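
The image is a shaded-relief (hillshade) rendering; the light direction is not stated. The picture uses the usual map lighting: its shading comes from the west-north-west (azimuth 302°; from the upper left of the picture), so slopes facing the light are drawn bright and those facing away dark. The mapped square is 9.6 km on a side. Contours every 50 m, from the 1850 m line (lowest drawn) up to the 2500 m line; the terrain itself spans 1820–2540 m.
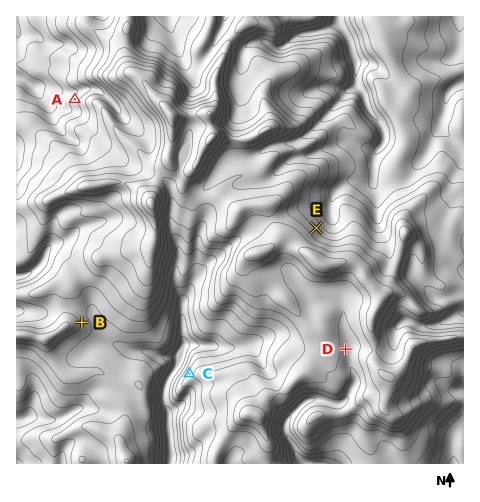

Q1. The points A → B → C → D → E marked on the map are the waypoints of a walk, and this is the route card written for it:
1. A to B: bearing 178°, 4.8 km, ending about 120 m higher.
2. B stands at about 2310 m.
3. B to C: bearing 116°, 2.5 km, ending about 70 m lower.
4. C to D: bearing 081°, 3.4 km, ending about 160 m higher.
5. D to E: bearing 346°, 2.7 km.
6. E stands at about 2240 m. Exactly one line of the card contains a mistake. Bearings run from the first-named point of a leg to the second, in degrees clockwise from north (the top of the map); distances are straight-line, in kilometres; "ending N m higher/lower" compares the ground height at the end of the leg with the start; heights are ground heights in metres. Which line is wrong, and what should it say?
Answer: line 2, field height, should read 2140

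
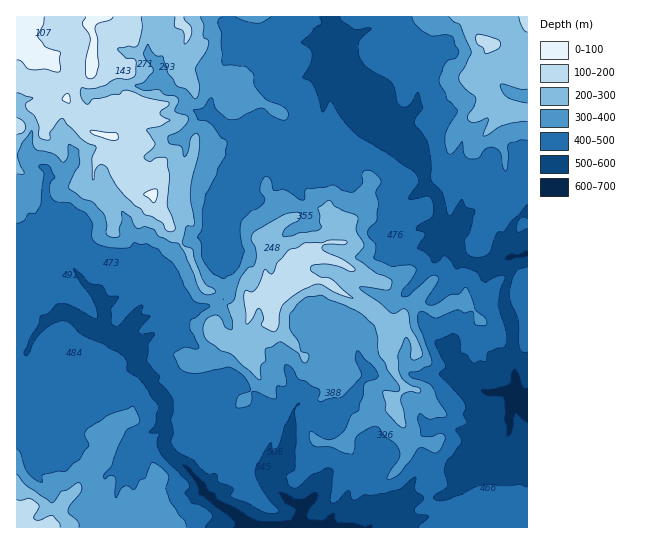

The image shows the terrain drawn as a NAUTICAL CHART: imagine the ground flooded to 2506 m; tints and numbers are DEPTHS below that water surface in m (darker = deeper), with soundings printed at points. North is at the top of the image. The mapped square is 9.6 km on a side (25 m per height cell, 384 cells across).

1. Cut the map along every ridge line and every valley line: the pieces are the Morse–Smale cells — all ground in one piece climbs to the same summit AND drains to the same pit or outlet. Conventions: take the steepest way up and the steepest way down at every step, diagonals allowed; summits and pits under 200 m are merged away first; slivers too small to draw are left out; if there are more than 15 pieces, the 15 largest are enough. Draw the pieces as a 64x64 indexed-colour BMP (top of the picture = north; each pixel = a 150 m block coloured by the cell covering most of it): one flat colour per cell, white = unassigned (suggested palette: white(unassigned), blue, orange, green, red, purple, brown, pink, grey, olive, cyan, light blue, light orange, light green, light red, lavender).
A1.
<image width="64" height="64" href="data:image/bmp;base64,Qk12CAAAAAAAAHYAAAAoAAAAQAAAAEAAAAABAAQAAAAAAAAIAAATCwAAEwsAABAAAAAAAAAA////ALR3HwAOf/8ALKAsACgn1gC9Z5QAS1aMAMJ34wB/f38AIr28AM++FwDox64AeLv/AIrfmACWmP8A1bDFADMzMzMzMzMzMzMzMzMzMRERERERERERERERERERERERMzMzMzMzMzMzMzMzMzMREREREREREREREREREREREREzMzMzMzMzMzMzMzMzERERERERERERERERERERERERETMzMzMzMzMzMzMzMzERERERERERERERERERERERERERMzMzMzMzMzMzMzMzEREREREREREREREREREREREREREzMzMzMzMzMzMzMzERERERERERERERERERERERERERETMzMzMzMzMzMzMzERERERERERERERERERERERERERERMzMzMzMzMzMzMzEREREREREREREREREREREREREREREzMzMzMzMzMzMzERERERERERERERERERERERERERERETMzMzMzMzMzMzERERERERERERERERERERERERERERERMzMzMzMzMzMzMREREREREREREREREREREREREREREREzMzMzMzMzMzMxERERERERERERERERERERERERERERETMzMzMzMzMzMzERERERERERERERERERERERERERERERMzMzMzMzMzMzEREREREREREREREREREREREREREREREzMzMzMzMzMzMxERERERERERERERERERERERERERERETMzMzMzMzMzMzERERERERERERERERERERERERERERERMzMzMzMzMzMzEREREREREREREREREREREREREREREREzMzMzMzMzMzERERERERERERERERERERERERERERERETMzMzMzMzMzMRERERERERERERERERERERERERERERERMzMzMzMzMzMREREREREREREREREREREREREREREREREzMzMzMzMzMRERERERERERERERERERERERERERERERETMzMzMzMzMxERERERERERERERERERERERERERERERERETMzMzMzMzERERERERERERERERERERERERERERERERERMzMzMzMxERERERERERERERERERERERERERERERERERETMzMzMREREREREREREREREREREREREREREREREREREREzMzERERERERERERERERERERERERERERERERERERERERMxEREREREREREREREREREREREREREREREREREREREREREREREREREREREREREREREREREREREREREREREREREREREREREREREREREREREREREREREREREREREREREREREREREREREREREREREREREREREREREREREREREREREREREREREREREREREREREREREREREREREREREREREREREREREREREREREREREREREREREREREREREREREREREREREREREREREREREREREREREREREREREREREREREREREREREREREREREREREREREREREREREREREREREiIiEREREREREREREREREREREREREREREREREREREREiIiIiIREREREREREREREREREREREREREREREREREREiIiIiIhEREREREREREREREREREREREREREREREREREiIiIiIiEREREREREREREREREREREREREREREREREREiIiIiIiIRERERERERERERERERERERERERERERERERERIiIiIiIhEREREREREREREREREREREREREREREREREREiIiIiIiERERERERERERERERERERERERERERERERERESIiIiIiIRERERERERERERERERERERERERERERERERERIiIiIiIhERERERERERERERERERERERERERERERERESIiIiIiIiERERERERERERERERERERERERERERERERERIiIiIiIiIREREREREREREREREREREREREREREREREREiIiIiIiIhERERERERERERERERERERERERERERERERESIiIiIiIiERERERERERERERERERERERERERERERERESIiIiIiIiIRERERERERERERERERERERERERERERERERIiIiIiIiIhERERERERERERERERERERERERERERERERIiIiIiIiIiEREREREREREREREREREREREREREREREiIiIiIiIiIiIREREREREREREREREREREREREREREREiIiIiIiIiIiIhERERERERERERERERERERERERERERESIiIiIiIiIiIiERERERERERERERERERERERERERERERIiIiIiIiIiIiIRERERERERERERERERERERERERERERIiIiIiIiIiIiIhERERERERERERERERERERERERERERIiIiIiIiIiIiIiERERERERERERERERERERERERERERIiIiIiIiIiIiIiIRERERERERERERERERERERERERERIiIiIiIiIiIiIiIhEREREREREREREREREREREREREREiIiIiIiIiIiIiIiEREREREREREREREREREREREREREiIiIiIiIiIiIiIiIRERERERERERERERERERERERERESIiIiIiIiIiIiIiIhERERERERERERERERERERERERERIiIiIiIiIiIiIiIiEREREREREREREREREREREREREREiIiIiIiIiIiIiIiIRERERERERERERERERERERERERESIiIiIiIiIiIiIiIhERERERERERERERERERERERERERIiIiIiIiIiIiIiIi"/>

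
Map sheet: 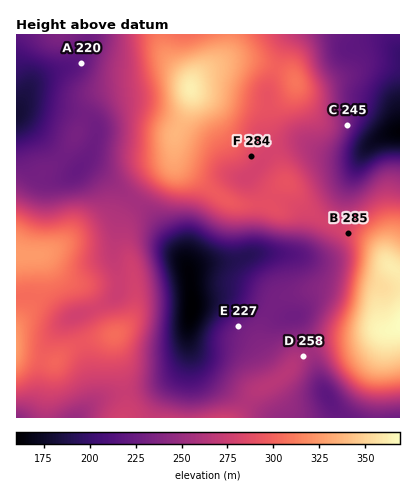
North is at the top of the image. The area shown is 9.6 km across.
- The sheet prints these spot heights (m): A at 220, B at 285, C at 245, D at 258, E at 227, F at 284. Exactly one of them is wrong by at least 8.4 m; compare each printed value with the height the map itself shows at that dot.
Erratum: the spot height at C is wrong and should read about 233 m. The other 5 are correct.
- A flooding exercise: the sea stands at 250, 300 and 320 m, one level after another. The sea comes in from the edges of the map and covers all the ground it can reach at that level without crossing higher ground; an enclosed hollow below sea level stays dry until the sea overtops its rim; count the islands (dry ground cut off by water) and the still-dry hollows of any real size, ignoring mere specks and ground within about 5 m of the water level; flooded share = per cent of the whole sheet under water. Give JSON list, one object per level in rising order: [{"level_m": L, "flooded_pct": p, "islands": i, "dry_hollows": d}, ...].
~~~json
[{"level_m": 250, "flooded_pct": 20, "islands": 0, "dry_hollows": 1}, {"level_m": 300, "flooded_pct": 79, "islands": 1, "dry_hollows": 0}, {"level_m": 320, "flooded_pct": 89, "islands": 1, "dry_hollows": 0}]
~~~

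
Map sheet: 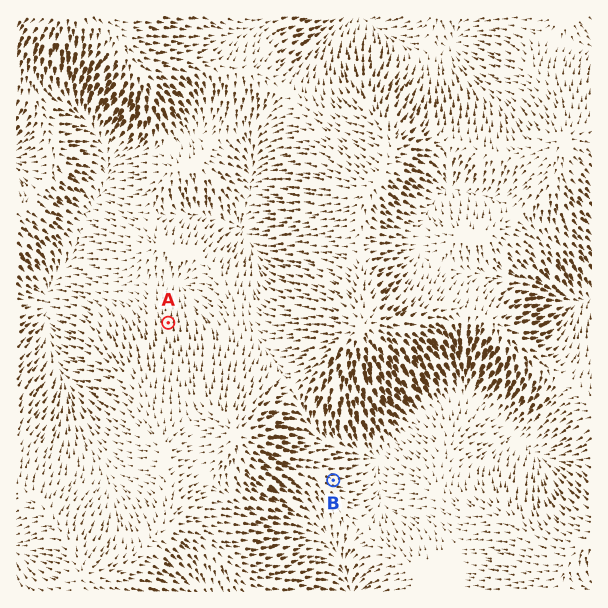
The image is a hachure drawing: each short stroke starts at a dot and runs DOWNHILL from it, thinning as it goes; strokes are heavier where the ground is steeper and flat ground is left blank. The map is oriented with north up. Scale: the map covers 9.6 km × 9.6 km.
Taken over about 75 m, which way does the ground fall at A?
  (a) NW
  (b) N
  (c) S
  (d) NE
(b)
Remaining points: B E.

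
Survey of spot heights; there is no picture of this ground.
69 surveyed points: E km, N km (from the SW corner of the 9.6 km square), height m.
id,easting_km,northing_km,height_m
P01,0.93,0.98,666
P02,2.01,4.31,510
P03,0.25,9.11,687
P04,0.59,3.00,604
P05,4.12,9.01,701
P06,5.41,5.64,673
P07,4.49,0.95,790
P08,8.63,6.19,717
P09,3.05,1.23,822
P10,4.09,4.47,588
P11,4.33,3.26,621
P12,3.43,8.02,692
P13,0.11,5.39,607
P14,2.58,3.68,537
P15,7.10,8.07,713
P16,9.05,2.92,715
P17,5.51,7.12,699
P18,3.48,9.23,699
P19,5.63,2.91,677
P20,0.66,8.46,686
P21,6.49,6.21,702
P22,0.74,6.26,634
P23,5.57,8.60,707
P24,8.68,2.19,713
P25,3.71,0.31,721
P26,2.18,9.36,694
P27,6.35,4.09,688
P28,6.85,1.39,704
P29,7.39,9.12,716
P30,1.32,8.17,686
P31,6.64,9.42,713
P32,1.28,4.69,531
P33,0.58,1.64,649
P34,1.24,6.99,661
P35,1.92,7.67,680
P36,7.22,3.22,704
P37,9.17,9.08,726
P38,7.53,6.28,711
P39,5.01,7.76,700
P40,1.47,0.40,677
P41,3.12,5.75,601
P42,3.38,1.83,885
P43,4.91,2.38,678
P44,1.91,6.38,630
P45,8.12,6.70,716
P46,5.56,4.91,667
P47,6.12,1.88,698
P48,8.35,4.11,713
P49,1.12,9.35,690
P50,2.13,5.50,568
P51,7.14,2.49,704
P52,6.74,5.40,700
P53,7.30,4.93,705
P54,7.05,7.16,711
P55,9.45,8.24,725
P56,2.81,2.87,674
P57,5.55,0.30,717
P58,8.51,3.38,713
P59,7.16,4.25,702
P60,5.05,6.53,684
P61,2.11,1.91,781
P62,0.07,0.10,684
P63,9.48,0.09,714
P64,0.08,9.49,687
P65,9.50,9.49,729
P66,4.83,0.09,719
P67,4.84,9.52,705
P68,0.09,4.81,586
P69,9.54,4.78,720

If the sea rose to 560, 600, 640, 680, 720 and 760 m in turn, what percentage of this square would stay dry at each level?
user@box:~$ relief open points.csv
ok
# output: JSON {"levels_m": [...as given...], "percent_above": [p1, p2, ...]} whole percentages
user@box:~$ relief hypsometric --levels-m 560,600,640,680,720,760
{"levels_m": [560, 600, 640, 680, 720, 760], "percent_above": [95, 89, 81, 66, 11, 4]}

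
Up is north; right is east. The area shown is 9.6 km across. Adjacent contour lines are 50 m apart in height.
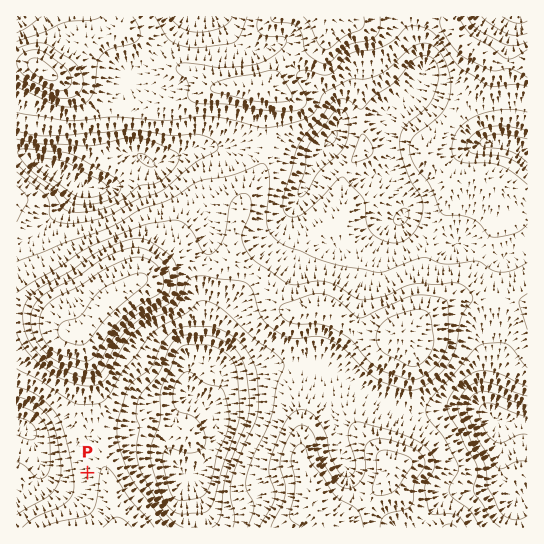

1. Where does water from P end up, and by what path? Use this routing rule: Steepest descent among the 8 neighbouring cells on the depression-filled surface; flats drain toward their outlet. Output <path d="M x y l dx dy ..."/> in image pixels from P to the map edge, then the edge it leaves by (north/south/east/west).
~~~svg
<path d="M87 473l-38 0-10-10-1-6-1-2-2-10-1-2-1-6-4-7-3 0-5-4-4-1"/>
exit: west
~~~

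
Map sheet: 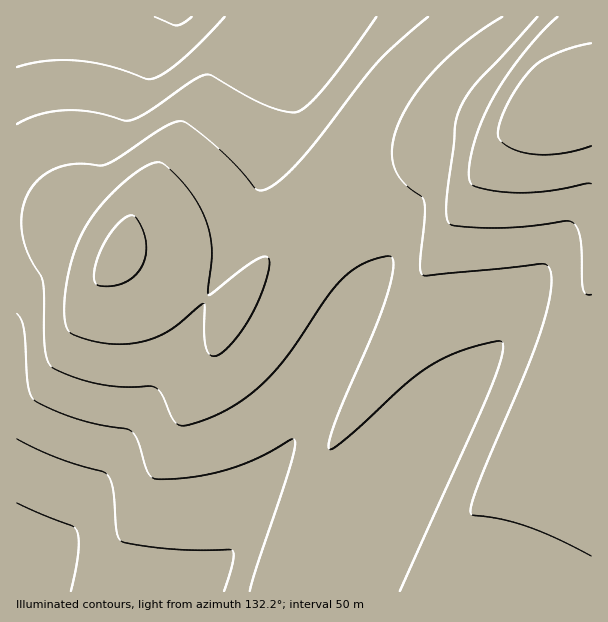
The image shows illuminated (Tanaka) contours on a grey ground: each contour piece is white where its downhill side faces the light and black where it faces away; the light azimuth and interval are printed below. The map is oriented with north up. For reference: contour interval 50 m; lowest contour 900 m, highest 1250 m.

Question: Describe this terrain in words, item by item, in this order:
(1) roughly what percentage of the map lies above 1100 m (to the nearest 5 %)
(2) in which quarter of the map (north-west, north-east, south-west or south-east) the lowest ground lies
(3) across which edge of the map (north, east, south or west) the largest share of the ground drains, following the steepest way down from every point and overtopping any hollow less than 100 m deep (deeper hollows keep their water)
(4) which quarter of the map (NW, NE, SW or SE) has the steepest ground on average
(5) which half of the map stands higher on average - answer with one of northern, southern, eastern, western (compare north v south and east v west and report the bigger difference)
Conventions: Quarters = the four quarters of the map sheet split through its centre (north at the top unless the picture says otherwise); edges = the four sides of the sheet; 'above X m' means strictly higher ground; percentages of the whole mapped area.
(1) About 45 % of the map lies above 1100 m.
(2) The lowest point lies in the north-east quarter of the map.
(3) Most of the ground drains across the eastern edge.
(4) Slopes are steepest in the north-east quarter.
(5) Taken as a whole, the western half is higher than the eastern.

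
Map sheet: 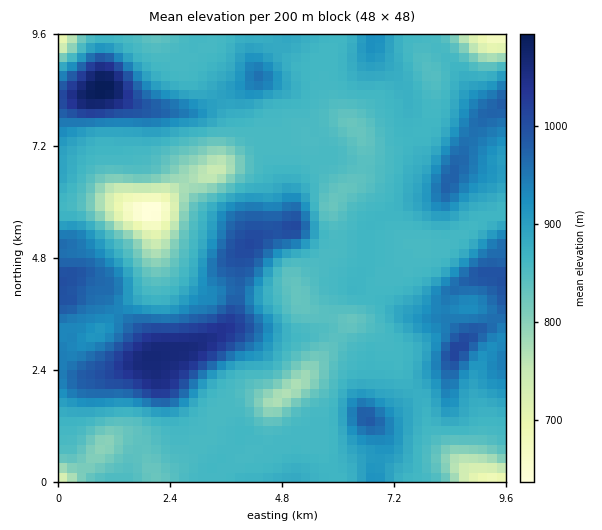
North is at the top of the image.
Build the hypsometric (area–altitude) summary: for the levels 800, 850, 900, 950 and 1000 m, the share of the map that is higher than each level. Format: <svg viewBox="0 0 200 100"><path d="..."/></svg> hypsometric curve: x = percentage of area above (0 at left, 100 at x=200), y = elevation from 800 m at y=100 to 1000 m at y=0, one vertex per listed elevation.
<svg viewBox="0 0 200 100"><path d="M188 100l-27-25-94-25-32-25-24-25"/></svg>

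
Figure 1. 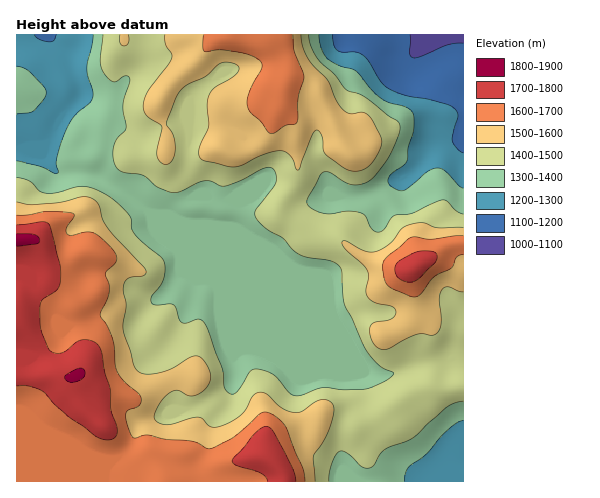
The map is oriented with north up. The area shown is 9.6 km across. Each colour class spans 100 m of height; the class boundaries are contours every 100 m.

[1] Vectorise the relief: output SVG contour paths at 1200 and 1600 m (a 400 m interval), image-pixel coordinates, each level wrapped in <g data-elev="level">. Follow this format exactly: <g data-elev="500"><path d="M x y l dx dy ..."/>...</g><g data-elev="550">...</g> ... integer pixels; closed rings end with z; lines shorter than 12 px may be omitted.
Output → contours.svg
<g data-elev="1200"><path d="M463 153l-6-4-5-8 6-25-1-4-3-4-6-3-17-5-26-5-17-7-7-7-12-19-6-7-7-3-14 0-5-2-3-5-2-10"/><path d="M56 35l-2 5-5 2-10-3-5-4"/></g><g data-elev="1600"><path d="M305 481l-2-12-17-41-8-10-11-6-4 0-4 2-27 24-22 11-3-1-9-5-8-2-24-2-19-4-11 3-3-1-6-13-1-10 3-4 10-4 2-4 0-5-3-4-14-12-7-9-2-7-2-26-5-13-8-11 9-24 0-7-4-10 11-12 1-3-1-5-11-12-11-9-9-1-14 3-4-1-1-3 1-4 7-10 0-3-2-1-24-2-20 4-11 0"/><path d="M463 235l-31 4-16-2-6 1-26 23-1 7 2 13 3 4 5 4 18 7 6 1 4-4 12-15 19-10 4-11 7-3"/><path d="M203 35l0 12 1 4 17-1 18 2 13 4 9 5 1 7-12 23-3 14 4 8 9 8 9 12 3 1 14-9 9-1 3-4 0-22 6-21-10-26-1-16"/></g>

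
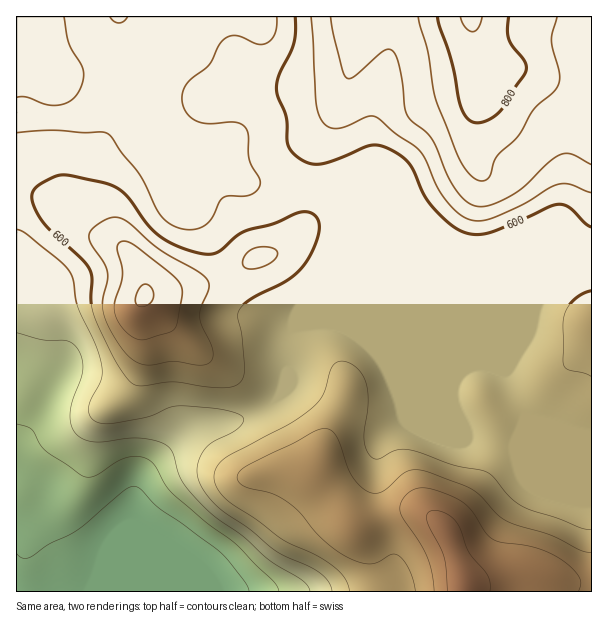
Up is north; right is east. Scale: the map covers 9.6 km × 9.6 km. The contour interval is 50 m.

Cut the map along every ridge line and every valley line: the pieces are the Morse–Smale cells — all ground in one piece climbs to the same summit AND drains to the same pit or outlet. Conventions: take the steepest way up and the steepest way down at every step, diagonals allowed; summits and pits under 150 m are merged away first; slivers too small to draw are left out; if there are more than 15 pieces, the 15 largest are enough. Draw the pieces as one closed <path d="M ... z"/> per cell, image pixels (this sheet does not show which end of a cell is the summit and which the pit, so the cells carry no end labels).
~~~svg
<path d="M585 262l-16 0-159 66-68 0-13-4-15 0-21 4-9 16-1 10 5 15-4 17-2 7-13 13-27 14-35 4-15 4-10 8-38 37-10 19-4 38-28 61 489 1 1-328z"/><path d="M54 58l-10 21-28-1 0 513 85 1 29-62 4-38 10-19 38-37 10-8 15-4 35-4 22-11 18-16 6-21-5-18 3-15 6-10 28-29 29-69 3-22-4-20-4-2-21 0-30-5-42 0-12-6-26-25-28 1-25-23-6-9-4-40-10-10-41-2-31 6z"/><path d="M591 16l-574 0-1 61 28 2 10-21 14 16 31-6 41 2 10 10 4 40 6 9 25 23 28-1 26 25 12 6 42 0 54 6 5 21-3 22-29 69-24 26 33-2 13 4 68 0 159-66 23 1z"/>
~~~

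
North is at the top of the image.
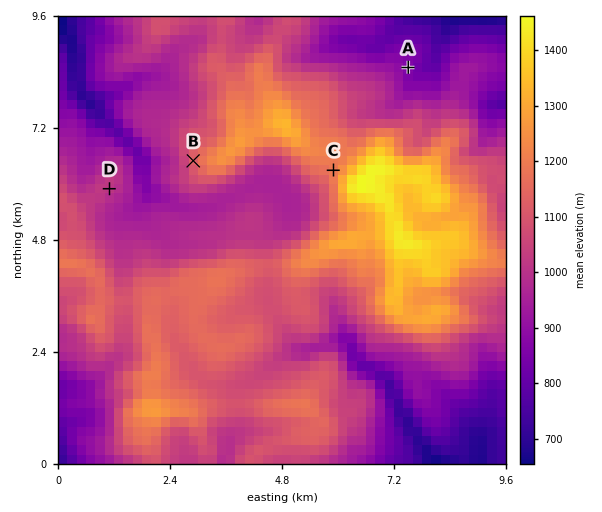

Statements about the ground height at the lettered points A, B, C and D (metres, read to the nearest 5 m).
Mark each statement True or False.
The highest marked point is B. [False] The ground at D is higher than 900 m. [True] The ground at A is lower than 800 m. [False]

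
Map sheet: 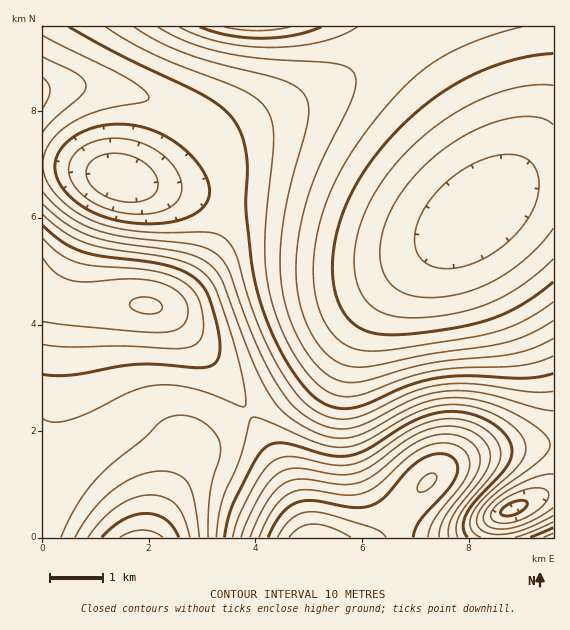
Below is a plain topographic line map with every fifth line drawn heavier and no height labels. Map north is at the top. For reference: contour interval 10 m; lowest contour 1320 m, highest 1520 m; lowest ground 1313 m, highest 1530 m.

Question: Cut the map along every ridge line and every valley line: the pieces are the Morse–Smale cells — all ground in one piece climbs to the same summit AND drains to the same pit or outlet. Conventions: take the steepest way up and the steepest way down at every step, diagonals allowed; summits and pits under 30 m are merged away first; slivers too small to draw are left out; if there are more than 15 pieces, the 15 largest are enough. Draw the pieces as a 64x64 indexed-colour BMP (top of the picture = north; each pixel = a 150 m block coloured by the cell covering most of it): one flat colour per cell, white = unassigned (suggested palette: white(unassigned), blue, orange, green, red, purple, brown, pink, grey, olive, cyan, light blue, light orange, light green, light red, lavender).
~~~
<image width="64" height="64" href="data:image/bmp;base64,Qk12CAAAAAAAAHYAAAAoAAAAQAAAAEAAAAABAAQAAAAAAAAIAAATCwAAEwsAABAAAAAAAAAA////ALR3HwAOf/8ALKAsACgn1gC9Z5QAS1aMAMJ34wB/f38AIr28AM++FwDox64AeLv/AIrfmACWmP8A1bDFAJmZmZmZIiJ3d3d3d3d3d3dxEREREYiIiIiIiIiKqqqqmZmZmZkiInd3d3d3d3d3d3ERERERGIiIiIiIiIqqqqqZmZmZkiIiJ3d3d3d3d3d3ERERERERiIiIiIiIiqqqqpmZmZmSIiInd3d3d3d3d3cREREREREYiIiIiIiIqqqqmZmZmSIiIiJ3d3d3d3d3dxERERERERGIiIiIiIiIiqqZmZmSIiIiInd3d3d3d3dxERERERERERiIiIiIiIiIipmZkiIiIiIiJ3d3d3d3d3EREREREREREYiIiIiIiIiImZkiIiIiIiInd3d3d3d3ERERERERERERGIiIiIiIiIgiIiIiIiIiIiJ3d3d3d3cRERERERERERERiIiIiIiIiCIiIiIiIiIiInd3d3d3cRERERERERERERERiIiIiIiIIiIiIiIiIiIiJ3d3d3dxERERERERERERERERGIiIiIgiIiIiIiIiIiIid3d3dxEREREREREREREREREREREYiCIiIiIiIiIiIiInd3d3ERERERERERERERERERERERERIiIiIiIiIiIiIiInd3EREREREREREREREREREREREREiIiIiIiIiIiIiIiJ3cRERERERERERERERERERERERESIiIiIiIiIiIiIiIiIRERERERERERERERERERERERERIiIiIiIiIiIiIiIiIzEREREREREREREREREREREREREiIiIiIiIiIiIiIiIjMzERERERERERERERERERERERESIiIiIiIiIiIiIiIjMzMxERERERERERERERERERERERIiIiIiIiIiIiIiIjMzMzMxEREREREREREREREREREREiIiIiIiIiIiIiIjMzMzMzMRERERERERERERERERERESIiIiIiIiIiIiIiMzMzMzMzERERERERERERERERERERIiIiIiIiIiIiIiMzMzMzMzMxEREREREREREREREREREiIiIiIiIiIiIiMzMzMzMzMzMRERERERERERERERERESIiIiIiIiIiIiMzMzMzMzMzMzERERERERERERERERERIiIiIiIiIiIiMzMzMzMzMzMzMxEREREREREREREREREiIiIiIiIiIiMzMzMzMzMzMzMzMRERERERERERERERESIiIiIiIiIiIzMzMzMzMzMzMzMxERERERERERERERERIiIiIiIiIiMzMzMzMzMzMzMzMzMREREREREREREREREiVVVVVVVVVTMzMzMzMzMzMzMzMzEREREREREREREREVVVVVVVVVVVUzMzMzMzMzMzMzMzMxERERERERERERERVVVVVVVVVVVVMzMzMzMzMzMzMzMzMRERERERERERERFVVVVVVVVVVVVTMzMzMzMzMzMzMzMzEREREREREREREVVVVVVVVVVVVVUzMzMzMzMzMzMzMzMzERERERERERERVVVVVVVVVVVVVTMzMzMzMzMzMzMzMzMxERERERERERFVVVVVVVVVVVVVUzMzMzMzMzMzMzMzMzMREREREREREVVVVVVVVVVVVVVTMzMzMzMzMzMzMzMzMzERERERERERVVVVVVVVVVVVVVUzMzMzMzMzMzMzMzMzMxERERERERFVVVVVVVVVVVVVVTMzMzMzMzMzMzMxEREREREREREREVVVVVVVVVVVVVVVUzMzMzMzMzMzERERERERERERERERVVVVVVVVVVVVVVVTMzMzMzMzMRERERERERERERERERFVVVVVVVVVVVVVVVMzMzMzMxEREREREREREREREREREVVVVVVVVVVVVVVVUzMzMRERERERERERERERERERERERVVVVVVVVVVVWZmZhERERERERERERERERERERERERERFVVVVVVVZmZmZmZmEREREREREREREREREREREREREREVVVVVVmZmZmZmZmYRERERERERERERERERERERERERERVVZmZmZmZmZmZmZhERERERERERERERERERERERERERFmZmZmZmZmZmZmZmEREREREREREREREREREREREREREWZmZmZmZmZmZmZmERERERERERERERERERERERERERERZmZmZmZmZmZmZmYRERERERERERERERERERERERERERFmZmZmZmZmZmZmZEEREREREREREREREREREREREREREWZmZmZmZmZmZmZEREERERERERERERERERERERERERERZmZmZmZmZmZmREREREERERERERERERERERERERERERFmZmZmZmZmZmREREREREQREREREREREREREREREREREWZmZmZmZmZEREREREREREQRERERERERERERERERERERZmZmZmZkREREREREREREREQRERERERERERERERERERFEREREREREREREREREREREREQREREREREREREREREREUREREREREREREREREREREREREQRERERERERERERERERREREREREREREREREREREREREREQRERERERERERERERFEREREREREREREREREREREREREREEREREREREREREREURERERERERERERERERERERERERERBERERERERERERERRERERERERERERERERERERERERERERBERERERERERERFEREREREREREREREREREREREREREREQREREREREREREUREREREREREREREREREREREREREREREERERERERERER"/>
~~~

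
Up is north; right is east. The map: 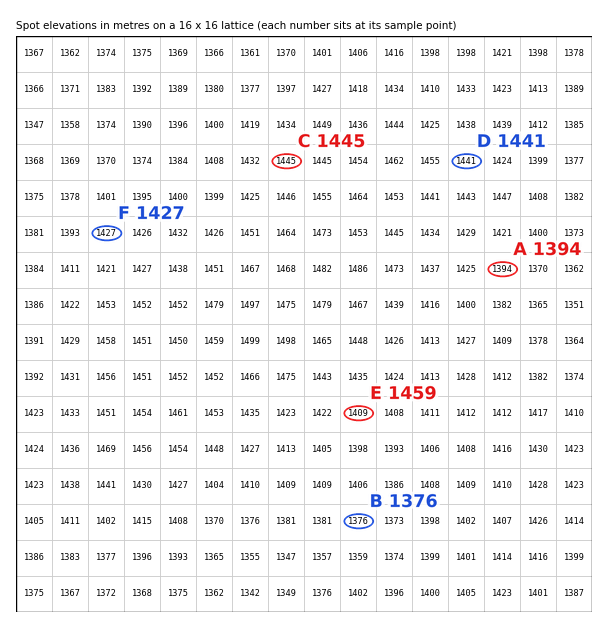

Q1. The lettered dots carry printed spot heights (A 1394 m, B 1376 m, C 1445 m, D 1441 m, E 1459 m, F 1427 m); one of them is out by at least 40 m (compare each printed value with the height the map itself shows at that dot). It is E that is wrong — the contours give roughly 1409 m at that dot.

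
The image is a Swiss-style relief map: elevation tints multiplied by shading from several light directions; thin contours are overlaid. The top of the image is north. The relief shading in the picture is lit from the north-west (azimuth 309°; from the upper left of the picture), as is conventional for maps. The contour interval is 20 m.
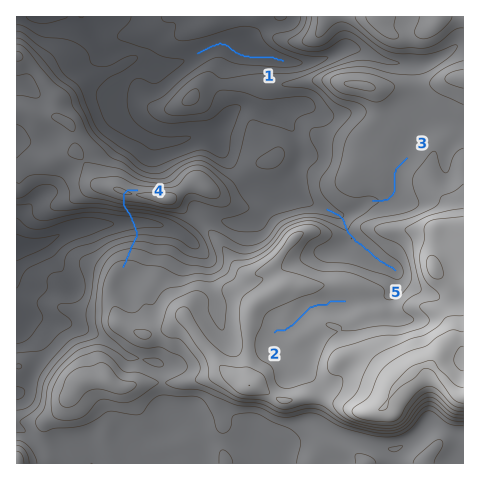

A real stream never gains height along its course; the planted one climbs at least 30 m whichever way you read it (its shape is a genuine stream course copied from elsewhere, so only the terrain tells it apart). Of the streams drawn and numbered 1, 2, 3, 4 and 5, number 4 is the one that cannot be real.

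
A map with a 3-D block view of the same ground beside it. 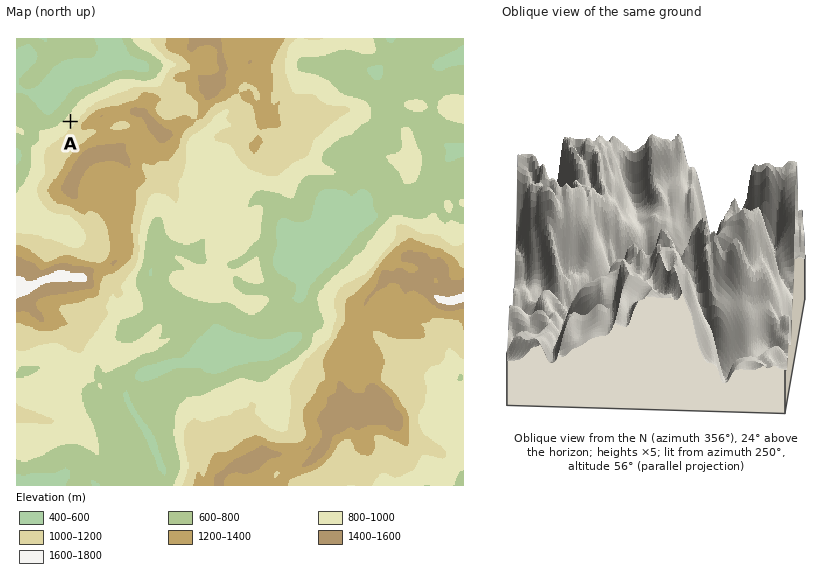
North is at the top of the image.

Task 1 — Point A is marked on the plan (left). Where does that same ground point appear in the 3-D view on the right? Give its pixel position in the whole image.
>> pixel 755 306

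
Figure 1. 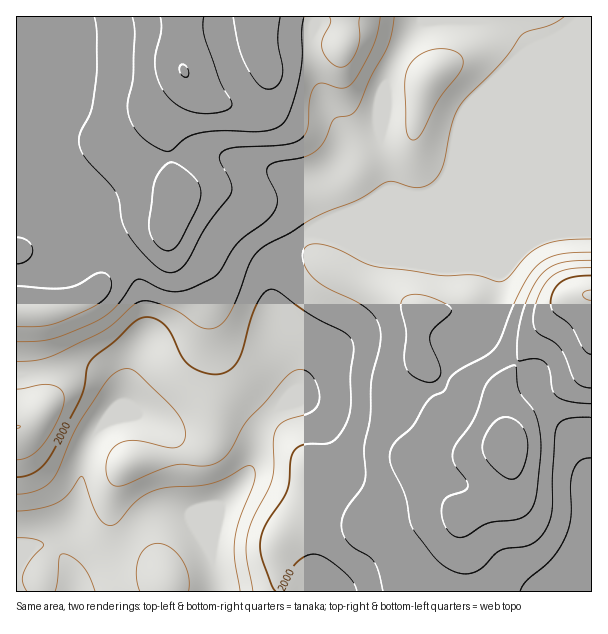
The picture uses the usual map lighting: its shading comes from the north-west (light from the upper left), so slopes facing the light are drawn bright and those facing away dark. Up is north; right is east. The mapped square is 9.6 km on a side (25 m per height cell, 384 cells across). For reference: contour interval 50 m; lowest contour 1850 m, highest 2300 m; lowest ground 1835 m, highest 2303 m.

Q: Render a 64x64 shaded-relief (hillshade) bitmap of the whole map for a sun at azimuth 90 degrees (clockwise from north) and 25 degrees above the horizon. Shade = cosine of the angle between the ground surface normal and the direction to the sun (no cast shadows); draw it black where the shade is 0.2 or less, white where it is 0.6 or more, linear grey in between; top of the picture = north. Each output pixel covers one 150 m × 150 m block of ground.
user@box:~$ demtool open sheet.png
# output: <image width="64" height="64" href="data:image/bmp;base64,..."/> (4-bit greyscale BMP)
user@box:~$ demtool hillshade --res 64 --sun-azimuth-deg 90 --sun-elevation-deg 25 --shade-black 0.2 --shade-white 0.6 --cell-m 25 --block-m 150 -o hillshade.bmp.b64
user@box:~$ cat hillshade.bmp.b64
<image width="64" height="64" href="data:image/bmp;base64,Qk12CAAAAAAAAHYAAAAoAAAAQAAAAEAAAAABAAQAAAAAAAAIAAATCwAAEwsAABAAAAAAAAAAAAAAABEREQAiIiIAMzMzAERERABVVVUAZmZmAHd3dwCIiIgAmZmZAKqqqgC7u7sAzMzMAN3d3QDu7u4A////AHeJqodmZmZnir3LdCAUeaqph2VUVomYdniJmru7qZmZd4mqh2ZmZmeKvcp0EBR5qqmGZVVWiYd2eJmaq7uqmZmIiamHZmd3d4q8ynMQJHmqmHZmZVaIh2Z4maqqqrqpmYiJmYdmd3d3iry5YwAkeaqYdmZmZ3h2Zniaqpmqu7qZiIiIdmd3d3iavKliACR5qZhmVnd3d3ZmeKqqmZq8u6mIiId2Z4iIiJq7qGIAFHiZl2VWd3d3ZlZ5qqmZmrzLqYiIh3ZniZiJmrqYYwATaJmXZVZ4h3dlVXiqqZmbzMyqiZiIdmeJmZmqqYh0EBNXmZdlVniHdmVWeJqZmavN3LqZmZh2Z4qqmaqpiIUhEkaJmGVVeIdmVVZ4mZiJrN3cupmaqYdmirqqqqmIhjISRXiYdVV4h2VVZ3iIiIm83uy6maq6l1Z6u6qZmZmHUyI0aJh2VWd2VFZ3iId3ib3u7Lqaq8unVWmrqpmJmZl1MiNXiYdlVmZUVoiId2Z5ve/sqpq83LdEWKuqmYiaqpdCI0eJmGVVVURXiIh2VnrO/+ypqs3tuENGmqqZiJm7uWMiRomYZURVVWeIh2VWet7/7Kmrzv7IUzaKqqmIiay6dCJGiZhlREVWd4h2VVaL3//bqave/9pjRYmqmYd4q8qFM0aJmGVEVWZ3d2VURovv/9uZq97/63VWeZmYd3iby4ZEV4iHZURWZ3d3ZURGi+//25mazv/9l2eIiHdmZ5u6l2ZniHZURFZ3d3dlQ0aL7/7bmZm9//65iIiHZmZnmrqYd3d3ZlREVnd3d3VDRove7cqYiKzv/9qYiHZlVniauqmIiIdlRDRWd3d4dkRGi83LqYiIm9//7KiHZVVmeJqqqZiIh2VDNFZ4d4h2RFeau6mIiHeJve/tuYZVVmd4maqqmYiHZUM0VniIiHZVZ5qqh3d3iIms3u25dlVmd4iZqqqpmIdlQzRWeIiIdlVomql2VWeIiavM3bmGZmd4iJmqqqqYh2VENFZ4iIh2VWeaqXVEVoiZqrvMuodmZ3iImaqqqpiHZVRERWeImYdlZ4mpdTNWiZmqu7u6l3Znd4iZqqqqmIdmVURFZ4mZmHZVaJh1M0aImqu7u7qYdmZniJqrqqmYh3ZlRERXiaqphlRWd3UzRoiZq7u7u7mGZWZ4mru6mYiHd2ZURFeJqqmHVDRWZURWiJmru7zMyoZVVniru7qYiHd3dlREVomqqYhkIjVmVWaImau7vN3LhlVWeKvMupiHd3d3ZURWiaqpmXUhE1ZmZ4iZqqu83tuGVVZ5rMy6mHd3d3dlVFaJqqqqhjABRmZniJmZqrze24ZmZ4ms3cqYd3d3d2ZVVomqmaqXQAAkZneImZmZq97bhmeIiazdyod2Z3d3dmZniamZmqhRAANWd4iYiIiKztp2aJmZrN3Kh2Znd3d3d3iZmZiaqGIAATV3mZmId3m9yXV5qqmr3cqHZmd4iIiIiJmZiJmYYwABNWeZmZiHeby4VWm7qqvdyodmZ4iJmYiZmZiIiIh1IAE1Z5mqmYiIqpZEesy6q83Kh2Z4iZmZmIiIiIiIiIdCI0Z3maqZiIiZdUR63cqrzMqXd3iJmZiIiIiIiIiIiHVFZ3eZqpmIiIdkNHvdy6q8y5iIiJmIiIiIiIiIiIiIiHd3iJmamYiIh1RFet7bqqu7qpiIiIiIiIiIiIiIiIiIiIiImZmZiIh2VEV6ztypqru7qZiIiIiIiIiIiIiIiIiIiIiZmZiIiHZURWm93KmZvMu6mZiIiIiIiIiIiIiIiIiIiJmZiIiIdlVFaL3cuZmszLqZmZiIiIiIiIiIiIiIiIiIiIiIiIh2ZVVnrN26mazMupmZmZiIiIiIiIiIiIiIiIiIiIiIh3ZlVWebzLqqvMu6mYiJqZiIiIiIiIiIiIiIiIiIiIiHd2ZmaJvMuqq8y6mZiImaqYiJmYiIiIiIiIiIiIiIiHd3dmZ4q7u6q7u6qZmIeJqYiJqpiIiIiIiIiIiIiIh3d3d3d4mru7qquqmZmZh4mph4mrqYiIiIiIiIiIiIh3d3d3d3iau7qqqZmZqqqYiZl3ebupiIiIiIiIiIiIiHd3d3d3iJqrqpmIiJmry6iJmHZ5vLmIiIiIiIiIiIiId3d3dneImaqZiIiJmrzcqZmYdnm8uoiIiIiIiIiIiIh3d3ZmZ4iJmZiIiJqrzdypmqhlabzKmIiIiIiIiIiIiId3ZmZniHd4iIiZqrzd26mrqHVovMuYiIiIiIiIiIiIh3ZlVmd3ZniZmZmqve7bmaupdVesy6iIiIiIiIiIiIiIdmVWZmZWeaqpmZq97sqJvLl1R6zMuYiIiIiIiIiIiIh2ZVZmVVaKu6mIic7uuInNyXRGm8zKmIiIiIiIiIiIiHZlVVVEV5vLqIeJzu2net7adEWKzMupiIiIiIiIiIiId2ZVRDNYrMuYd3nO7Jd63+uFRXm8zLqYiIiIiIiIiIh3ZlVDNFi8yphnis3bhnrf/ZZVaKvMu6mIiIiIiIiIiHdmVUM0aby6h2ebzcp2et/+uGZomru6qZiIiIiIiIiId2ZVRERpvLmHZ5vduXZ5zv/ah3eJqqqpmYiIiIiIiIh3ZlVURWmrqYZnrNy5dnm9/+yoeImZmZmZmIiIiIiIiHdmZVRFeauodmes3bmHeKzv/bmIiJmZmZiJmYiIiIiIdmZVVUV5q6h1Z6zduod4rN/+yoiIiIiIiIiZmI"/>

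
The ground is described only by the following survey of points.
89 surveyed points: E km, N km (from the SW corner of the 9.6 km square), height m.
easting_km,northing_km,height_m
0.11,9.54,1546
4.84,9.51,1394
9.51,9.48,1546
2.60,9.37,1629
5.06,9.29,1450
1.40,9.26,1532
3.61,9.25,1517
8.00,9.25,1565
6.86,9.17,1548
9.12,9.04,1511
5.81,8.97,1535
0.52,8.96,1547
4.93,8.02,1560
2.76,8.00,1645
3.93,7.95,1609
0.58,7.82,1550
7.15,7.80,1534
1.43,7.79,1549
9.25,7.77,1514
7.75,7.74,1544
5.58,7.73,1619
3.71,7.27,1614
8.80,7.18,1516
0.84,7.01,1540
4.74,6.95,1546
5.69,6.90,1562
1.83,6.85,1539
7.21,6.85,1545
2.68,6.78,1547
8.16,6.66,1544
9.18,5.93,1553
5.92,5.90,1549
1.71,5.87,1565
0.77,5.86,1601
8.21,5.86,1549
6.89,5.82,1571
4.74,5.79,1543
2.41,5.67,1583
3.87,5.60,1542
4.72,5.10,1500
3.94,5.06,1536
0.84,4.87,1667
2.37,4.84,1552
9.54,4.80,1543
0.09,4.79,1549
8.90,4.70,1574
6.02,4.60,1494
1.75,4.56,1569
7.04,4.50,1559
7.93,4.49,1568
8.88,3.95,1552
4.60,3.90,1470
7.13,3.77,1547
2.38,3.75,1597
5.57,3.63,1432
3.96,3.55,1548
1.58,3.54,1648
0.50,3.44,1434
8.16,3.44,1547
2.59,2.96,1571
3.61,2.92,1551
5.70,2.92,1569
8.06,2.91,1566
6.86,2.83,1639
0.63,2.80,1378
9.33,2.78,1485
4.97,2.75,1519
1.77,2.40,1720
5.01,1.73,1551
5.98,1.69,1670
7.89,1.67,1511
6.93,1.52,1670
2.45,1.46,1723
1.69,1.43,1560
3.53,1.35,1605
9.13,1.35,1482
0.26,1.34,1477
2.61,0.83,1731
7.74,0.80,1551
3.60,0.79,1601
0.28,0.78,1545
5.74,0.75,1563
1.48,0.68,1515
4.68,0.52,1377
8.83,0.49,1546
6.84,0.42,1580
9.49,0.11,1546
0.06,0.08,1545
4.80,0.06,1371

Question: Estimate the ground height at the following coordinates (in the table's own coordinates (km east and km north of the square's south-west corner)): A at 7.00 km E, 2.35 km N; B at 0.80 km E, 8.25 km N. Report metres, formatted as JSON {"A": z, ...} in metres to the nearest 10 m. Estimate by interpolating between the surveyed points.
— {"A": 1600, "B": 1570}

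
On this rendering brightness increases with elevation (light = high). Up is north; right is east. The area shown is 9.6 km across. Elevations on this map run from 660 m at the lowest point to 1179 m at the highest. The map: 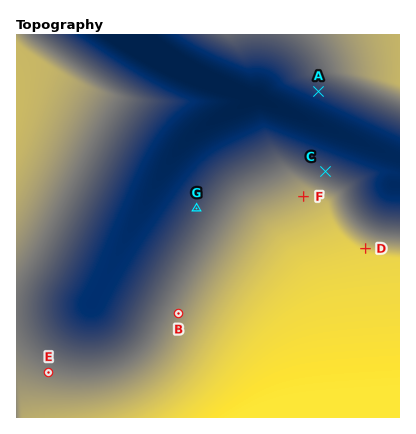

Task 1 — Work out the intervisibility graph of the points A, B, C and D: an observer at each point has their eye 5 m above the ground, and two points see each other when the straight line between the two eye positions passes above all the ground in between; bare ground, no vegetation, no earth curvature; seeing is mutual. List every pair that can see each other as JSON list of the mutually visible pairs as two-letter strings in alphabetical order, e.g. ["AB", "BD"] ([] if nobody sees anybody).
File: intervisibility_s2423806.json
["AC", "AD"]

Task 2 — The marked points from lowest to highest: G E F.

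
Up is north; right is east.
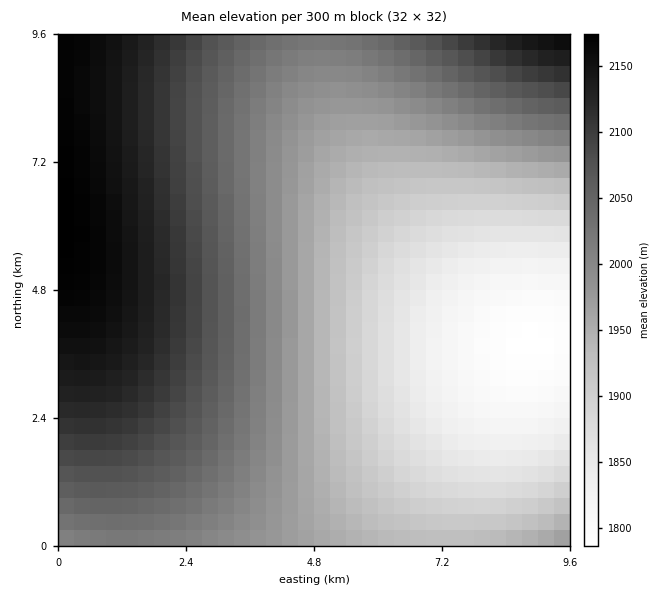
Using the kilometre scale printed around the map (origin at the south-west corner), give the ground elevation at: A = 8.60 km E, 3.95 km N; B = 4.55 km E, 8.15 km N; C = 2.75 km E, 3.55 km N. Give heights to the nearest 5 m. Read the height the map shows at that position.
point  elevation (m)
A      1785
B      1985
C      2075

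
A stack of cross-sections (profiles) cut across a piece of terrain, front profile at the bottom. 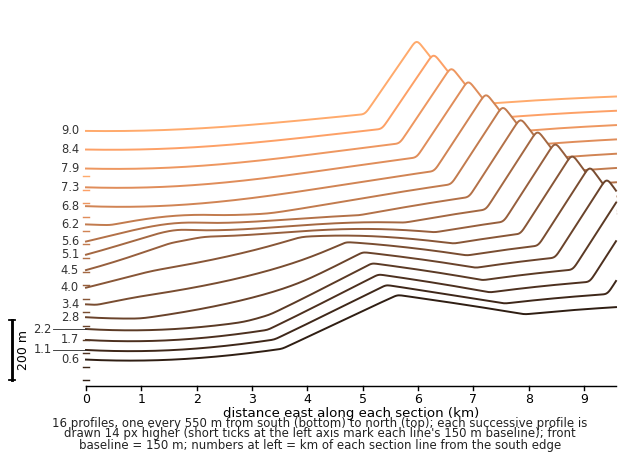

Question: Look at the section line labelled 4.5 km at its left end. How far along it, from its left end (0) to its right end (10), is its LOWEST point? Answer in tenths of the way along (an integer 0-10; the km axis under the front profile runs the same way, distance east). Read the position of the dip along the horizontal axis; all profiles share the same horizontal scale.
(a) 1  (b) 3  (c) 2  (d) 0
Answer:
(d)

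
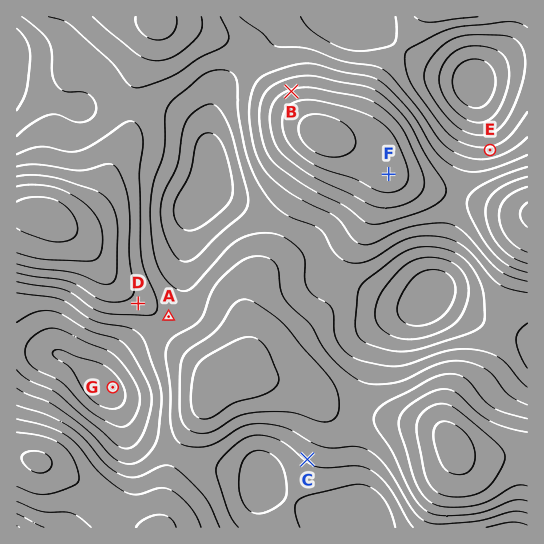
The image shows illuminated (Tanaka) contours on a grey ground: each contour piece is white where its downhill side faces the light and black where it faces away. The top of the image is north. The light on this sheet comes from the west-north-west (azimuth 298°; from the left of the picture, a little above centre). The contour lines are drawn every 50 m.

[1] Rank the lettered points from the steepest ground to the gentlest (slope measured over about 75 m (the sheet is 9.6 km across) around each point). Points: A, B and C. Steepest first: B C A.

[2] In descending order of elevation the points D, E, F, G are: F D E G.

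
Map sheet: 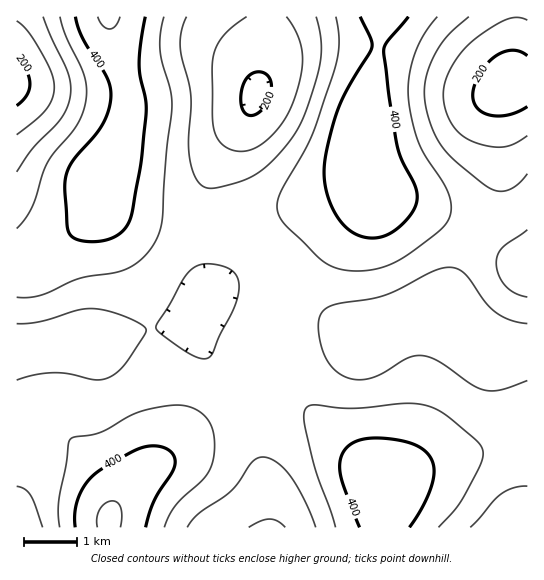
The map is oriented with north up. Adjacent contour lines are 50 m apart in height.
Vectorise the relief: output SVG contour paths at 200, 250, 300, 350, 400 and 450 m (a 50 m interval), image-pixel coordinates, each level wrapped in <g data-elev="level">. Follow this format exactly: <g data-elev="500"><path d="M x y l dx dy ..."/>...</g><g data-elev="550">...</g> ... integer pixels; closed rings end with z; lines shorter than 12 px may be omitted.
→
<g data-elev="200"><path d="M250 115l-5-2-3-6-1-9 1-11 4-8 4-4 5-3 7 0 5 3 4 6 0 6-1 8-3 8-5 7-7 5z"/><path d="M527 107l-18 8-18 0-8-2-5-4-4-6-1-8 1-9 5-11 7-10 9-8 8-5 10-2 8 2 6 4"/><path d="M17 57l9 13 4 13-3 12-10 11"/></g><g data-elev="250"><path d="M249 527l12-6 9-2 8 2 7 6"/><path d="M527 136l-13 8-12 3-16-1-16-6-11-7-8-10-5-13-3-15 2-13 6-13 9-15 11-12 18-13 17-9 11-3 10 3"/><path d="M17 21l12 11 13 22 9 19 3 14-2 12-6 11-10 9-19 16"/><path d="M286 17l11 17 5 19-1 20-6 25-10 21-15 18-16 12-15 2-8-1-8-5-5-6-4-8-2-14 0-52 3-14 6-12 10-11 16-11"/></g><g data-elev="300"><path d="M187 527l12-14 33-23 21-29 5-3 5-1 7 2 7 3 13 14 15 24 11 27"/><path d="M470 527l31-33 13-6 13-2"/><path d="M17 486l8 3 6 6 12 32"/><path d="M527 381l-26 9-16 0-14-6-34-24-10-3-8-2-13 4-22 14-11 5-12 2-11-1-13-7-10-11-6-16-3-19 3-12 4-5 5-3 53-10 15-6 35-19 16-4 8 2 8 5 20 28 12 11 14 7 16 4"/><path d="M199 358l-13-6-20-14-9-8-1-4 26-45 7-10 12-6 16 0 12 3 6 6 4 8-1 12-5 16-13 25-8 19-5 4z"/><path d="M17 324l22-2 39-12 16-1 15 2 16 6 17 8 4 5-2 5-19 30-8 8-10 5-13 2-25-6-15-1-19 2-18 5"/><path d="M527 174l-8 9-9 6-9 2-10-2-13-9-29-25-10-13-8-16-5-16-2-15 1-13 4-13 6-15 8-13 10-10 16-14"/><path d="M43 17l25 56 3 12-1 12-3 12-6 10-29 30-15 23"/><path d="M316 17l5 24-1 22-12 43-12 25-18 24-20 18-19 9-28 6-8-1-6-6-4-10-4-14 0-18 2-44-9-38-2-12 2-15 5-13"/></g><g data-elev="350"><path d="M164 527l5-12 7-10 30-30 5-8 3-10 0-20-5-15-10-11-14-5-16 0-26 5-13 5-29 16-26 5-5 2-11 62-1 13 2 13"/><path d="M438 527l22-24 20-37 3-8 0-7-2-5-4-5-34-28-9-5-11-3-20-2-52 5-40-3-4 2-3 4 1 16 10 43 21 57"/><path d="M17 297l10 1 12-2 40-18 34-5 12-3 17-11 14-18 4-11 2-11 4-65 6-47-2-17-8-27-2-13 0-16 4-17"/><path d="M527 230l-25 18-5 7-1 8 3 12 7 11 9 7 12 4"/><path d="M60 17l6 20 18 38 3 14-2 14-3 12-6 11-28 36-16 45-7 12-8 10"/><path d="M336 17l3 28-5 26-21 63-9 17-23 40-3 10-1 8 2 8 6 7 37 36 15 8 20 3 22-3 22-9 38-28 7-8 4-7 1-10-2-12-5-11-18-26-7-14-7-22-4-24 1-22 6-21 9-20 13-17"/></g><g data-elev="400"><path d="M146 527l8-26 17-27 4-9 0-7-3-5-6-5-8-2-11 0-12 4-32 18-12 9-8 10-6 14-2 13 0 13"/><path d="M409 527l13-18 8-19 4-16-1-12-7-10-11-7-17-5-21-2-15 1-11 5-7 7-4 10 0 9 2 11 18 46"/><path d="M75 17l7 20 23 37 6 17-1 15-6 16-8 12-24 28-5 9-2 10 2 42 2 10 3 4 5 2 16 3 14-2 12-6 8-9 5-12 9-50 5-49 0-13-6-24-1-12 1-20 5-28"/><path d="M360 17l11 21 1 9-25 42-9 20-11 41-3 27 5 24 12 21 7 7 7 5 8 3 10 1 13-3 13-8 12-13 6-13-2-15-13-25-5-15-13-93 0-6 3-5 21-25"/></g><g data-elev="450"><path d="M120 527l2-10-1-8-3-6-5-2-8 2-6 7-2 8 0 9"/><path d="M98 17l5 9 7 3 5-3 5-9"/></g>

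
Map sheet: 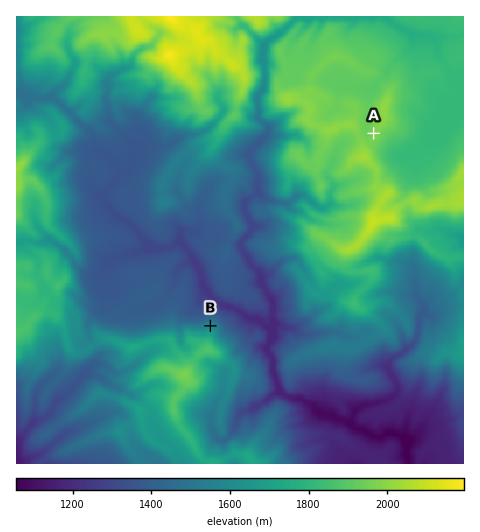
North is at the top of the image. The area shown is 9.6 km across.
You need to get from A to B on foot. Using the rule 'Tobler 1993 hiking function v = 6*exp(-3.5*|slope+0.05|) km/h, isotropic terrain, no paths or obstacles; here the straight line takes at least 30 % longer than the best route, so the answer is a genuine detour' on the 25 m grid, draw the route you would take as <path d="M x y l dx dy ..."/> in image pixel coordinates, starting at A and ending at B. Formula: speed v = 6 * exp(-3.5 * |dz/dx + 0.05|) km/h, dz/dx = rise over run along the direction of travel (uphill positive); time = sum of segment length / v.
<path d="M374 133l-4 4-2 1-7 0-3 1-2 5-14 13-2 2-3 5-3 3-4 2-1 3 0 4 3 5 0 9-2 3 0 4-2 5-2 2-3 2-3 0-2-2-2 3-11-6-3 0-2 1-2 4 3 5-1 2-5 2-7 0-1 2 5 10 0 2-1 2-3 3-4 3-1 2 0 7-3 5 1 4 5 2 1 1-1 2-3 4-4 7 0 13 4 6 0 4-5 10 0 4-1 3-3 2-2 1-2 5 0 6-4 1-1 2-1 0-5-2-2 0-2 1-3 2-1 3-2 1-15 0-3-1-6 0-2-2-2-2-7-3 1 2-2-1-3 0"/>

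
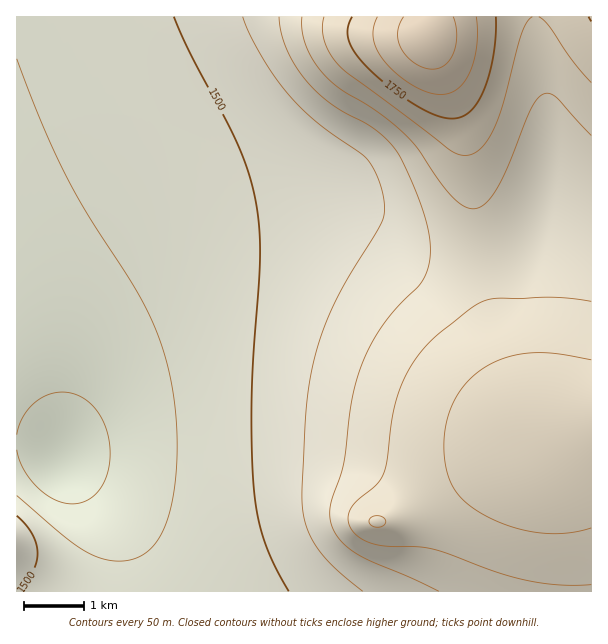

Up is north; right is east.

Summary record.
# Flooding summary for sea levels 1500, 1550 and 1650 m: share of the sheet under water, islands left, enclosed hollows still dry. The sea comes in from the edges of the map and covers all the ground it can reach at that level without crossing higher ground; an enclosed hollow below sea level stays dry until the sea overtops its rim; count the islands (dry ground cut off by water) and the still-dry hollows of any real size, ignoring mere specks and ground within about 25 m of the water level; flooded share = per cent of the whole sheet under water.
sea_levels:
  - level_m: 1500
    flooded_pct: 40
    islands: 0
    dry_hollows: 0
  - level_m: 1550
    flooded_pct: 53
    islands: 0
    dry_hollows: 0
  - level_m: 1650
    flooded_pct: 74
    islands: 0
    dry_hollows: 0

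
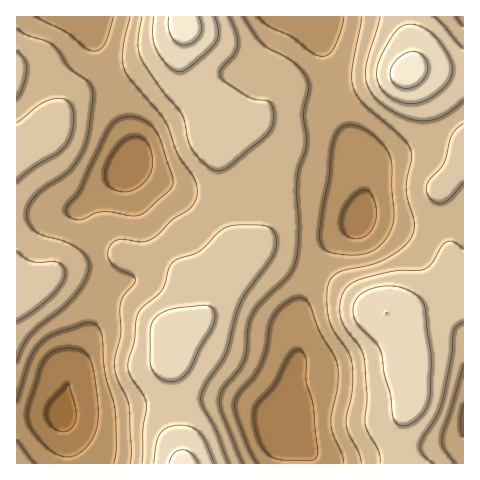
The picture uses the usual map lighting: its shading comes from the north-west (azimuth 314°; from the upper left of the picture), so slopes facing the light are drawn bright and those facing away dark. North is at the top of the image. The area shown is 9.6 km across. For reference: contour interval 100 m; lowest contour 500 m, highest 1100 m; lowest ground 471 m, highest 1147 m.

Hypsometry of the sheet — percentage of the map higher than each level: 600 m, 93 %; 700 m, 79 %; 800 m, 58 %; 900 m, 32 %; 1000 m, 10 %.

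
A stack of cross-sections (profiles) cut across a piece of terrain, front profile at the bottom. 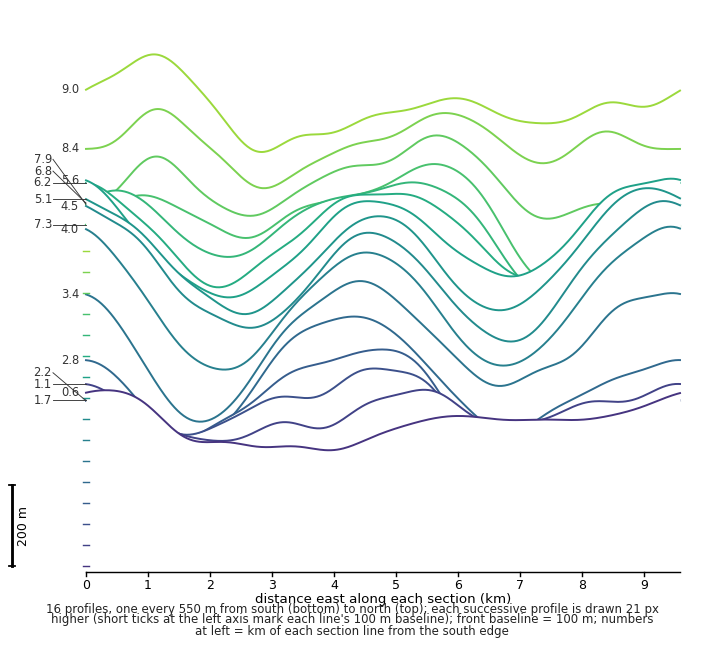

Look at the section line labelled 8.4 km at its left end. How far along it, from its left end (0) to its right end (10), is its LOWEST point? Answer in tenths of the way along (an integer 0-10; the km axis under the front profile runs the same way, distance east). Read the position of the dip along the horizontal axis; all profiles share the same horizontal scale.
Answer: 3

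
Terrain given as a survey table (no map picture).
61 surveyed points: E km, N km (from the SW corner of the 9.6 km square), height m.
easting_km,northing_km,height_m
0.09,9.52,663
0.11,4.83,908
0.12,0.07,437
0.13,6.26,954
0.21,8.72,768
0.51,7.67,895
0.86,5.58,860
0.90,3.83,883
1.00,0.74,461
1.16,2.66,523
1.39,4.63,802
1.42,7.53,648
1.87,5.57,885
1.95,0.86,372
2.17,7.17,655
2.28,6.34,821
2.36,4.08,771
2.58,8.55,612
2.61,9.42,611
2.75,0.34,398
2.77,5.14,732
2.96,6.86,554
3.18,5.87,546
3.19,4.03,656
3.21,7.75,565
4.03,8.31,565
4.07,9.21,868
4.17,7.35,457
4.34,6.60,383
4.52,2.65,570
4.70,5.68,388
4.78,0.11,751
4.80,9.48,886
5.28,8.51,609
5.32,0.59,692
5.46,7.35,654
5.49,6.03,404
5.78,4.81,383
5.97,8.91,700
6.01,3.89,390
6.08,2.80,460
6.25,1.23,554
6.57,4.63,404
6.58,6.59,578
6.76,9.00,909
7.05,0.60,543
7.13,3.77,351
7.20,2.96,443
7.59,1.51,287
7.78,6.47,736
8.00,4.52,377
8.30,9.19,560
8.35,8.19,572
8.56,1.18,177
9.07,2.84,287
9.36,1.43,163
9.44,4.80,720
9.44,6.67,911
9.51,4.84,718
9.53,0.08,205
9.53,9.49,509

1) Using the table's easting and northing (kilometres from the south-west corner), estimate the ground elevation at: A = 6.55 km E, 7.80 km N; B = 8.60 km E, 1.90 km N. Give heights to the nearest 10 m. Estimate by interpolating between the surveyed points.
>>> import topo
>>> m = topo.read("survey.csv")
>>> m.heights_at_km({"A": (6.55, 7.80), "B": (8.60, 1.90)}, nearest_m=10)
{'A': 710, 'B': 180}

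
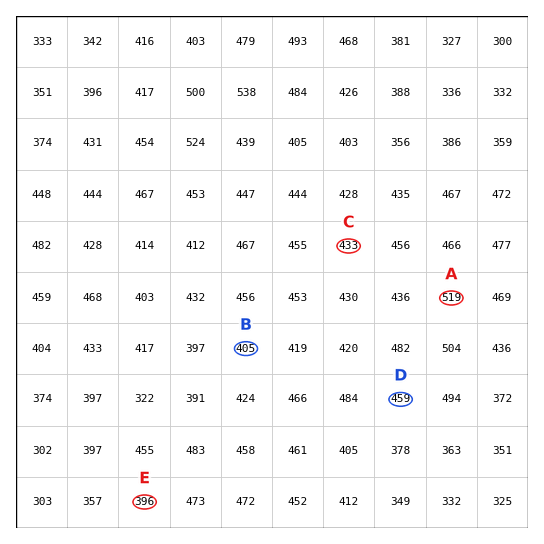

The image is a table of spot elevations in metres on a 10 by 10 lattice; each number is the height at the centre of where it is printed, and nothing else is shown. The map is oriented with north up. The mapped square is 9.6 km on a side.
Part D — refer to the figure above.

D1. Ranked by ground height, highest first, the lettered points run A D C B E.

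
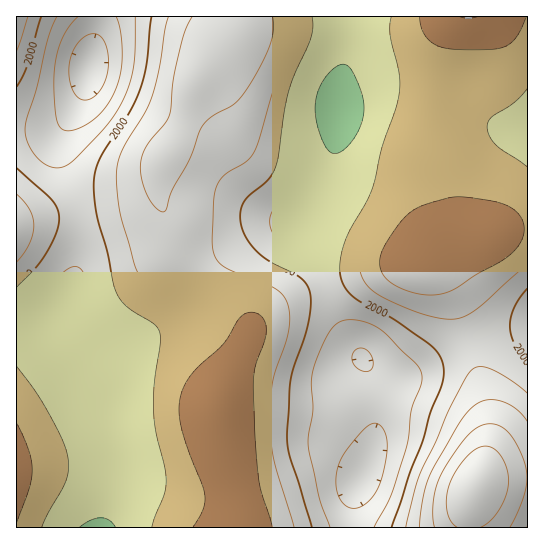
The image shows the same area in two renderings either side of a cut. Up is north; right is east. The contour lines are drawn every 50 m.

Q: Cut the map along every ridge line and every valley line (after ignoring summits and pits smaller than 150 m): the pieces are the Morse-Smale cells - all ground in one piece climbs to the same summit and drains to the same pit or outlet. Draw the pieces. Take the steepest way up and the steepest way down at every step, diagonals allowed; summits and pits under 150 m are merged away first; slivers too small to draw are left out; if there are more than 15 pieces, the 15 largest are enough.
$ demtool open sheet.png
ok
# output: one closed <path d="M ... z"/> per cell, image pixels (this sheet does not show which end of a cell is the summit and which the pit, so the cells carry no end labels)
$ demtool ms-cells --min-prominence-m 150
<path d="M238 16l-140 0-11 67-14 28-10 12-9 5-38 3 0 190 39 0 29 41 27 45 13 59-5 23-16 39 136-1-4-34-16-60-3-30 8-21 24-43 1-13-8-15-12-14-44-37-9-10-5-12-4-21-7-15-3-16 3-21 20-35 17-55 8-13 31-31 3-6z"/><path d="M351 16l-112 0-3 15-31 31-5 8-20 60-17 28-4 12 0 27 17 53 9 10 44 37 12 14 8 15-1 13-19 32-13 32 3 30 16 60 4 35 112 0 5-41 17-44 3-24-1-36-8-18-16-23-15-27-16-49-20-43 25-45 11-35 4-24-1-28 10-41z"/><path d="M527 16l-175 1-3 33-10 41 1 28-7 35-8 24-25 45 17 36 16 50 10 20 25 38 13 10 10 2 19-6 37-24 18-8 24-6 37-6 2-2z"/><path d="M527 328l-38 7-24 6-18 8-44 27-18 3-16-9 7 21-1 44-7 26-11 22-4 15 0 30 114 0 5-33 4-9 5-5 10-2 37-2z"/><path d="M55 321l-39 1 0 205 86 1 21-53 1-10-3-16-8-34-6-16-14-18-9-19z"/><path d="M97 16l-81 1 1 114 37-3 9-5 10-12 8-13 7-20 3-25 6-27z"/><path d="M527 477l-36 2-10 2-5 5-4 9-4 32 59 1z"/>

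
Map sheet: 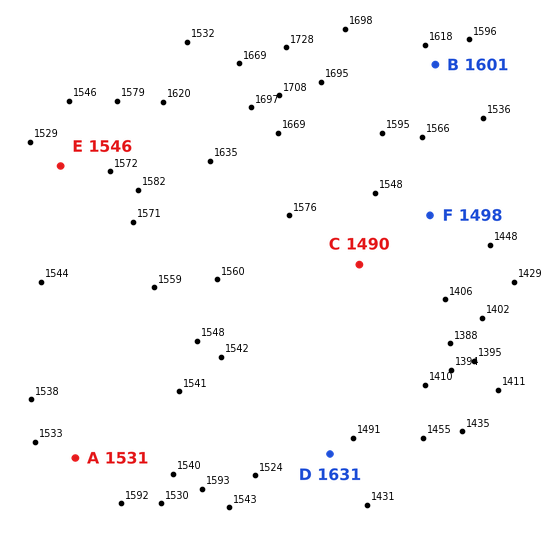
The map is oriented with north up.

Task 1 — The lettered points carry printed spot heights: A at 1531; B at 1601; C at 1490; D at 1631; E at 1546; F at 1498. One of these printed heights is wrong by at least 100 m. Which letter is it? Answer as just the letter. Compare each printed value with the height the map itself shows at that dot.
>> D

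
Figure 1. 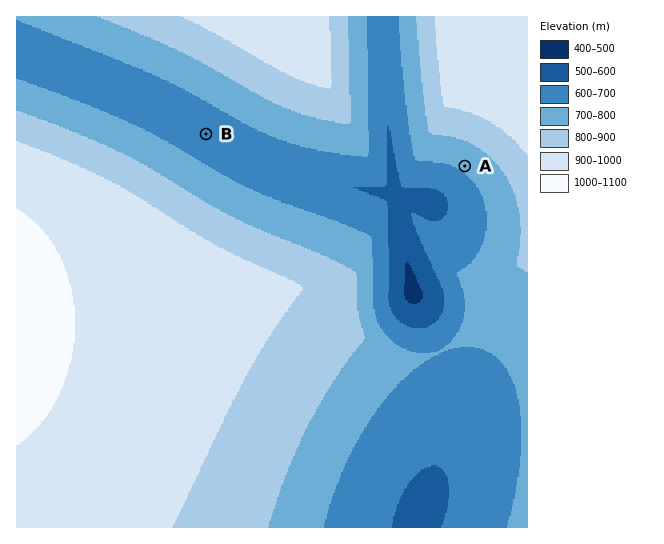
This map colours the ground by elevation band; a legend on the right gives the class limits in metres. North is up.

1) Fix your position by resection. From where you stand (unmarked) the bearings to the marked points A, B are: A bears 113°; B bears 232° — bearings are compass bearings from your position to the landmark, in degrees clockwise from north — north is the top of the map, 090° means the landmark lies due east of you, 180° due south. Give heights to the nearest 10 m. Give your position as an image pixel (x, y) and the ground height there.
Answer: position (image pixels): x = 271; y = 84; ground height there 850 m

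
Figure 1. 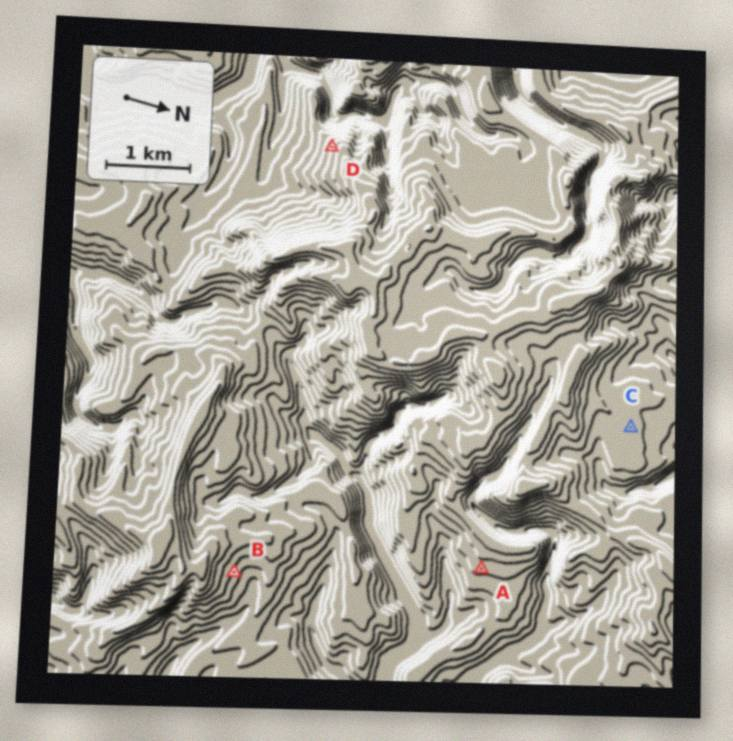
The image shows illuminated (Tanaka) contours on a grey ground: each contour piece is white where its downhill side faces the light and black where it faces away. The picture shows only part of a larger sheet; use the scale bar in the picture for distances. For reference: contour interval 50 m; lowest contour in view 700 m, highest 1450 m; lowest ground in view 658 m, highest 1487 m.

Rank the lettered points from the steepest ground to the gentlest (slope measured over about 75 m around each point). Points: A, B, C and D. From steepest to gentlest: D B A C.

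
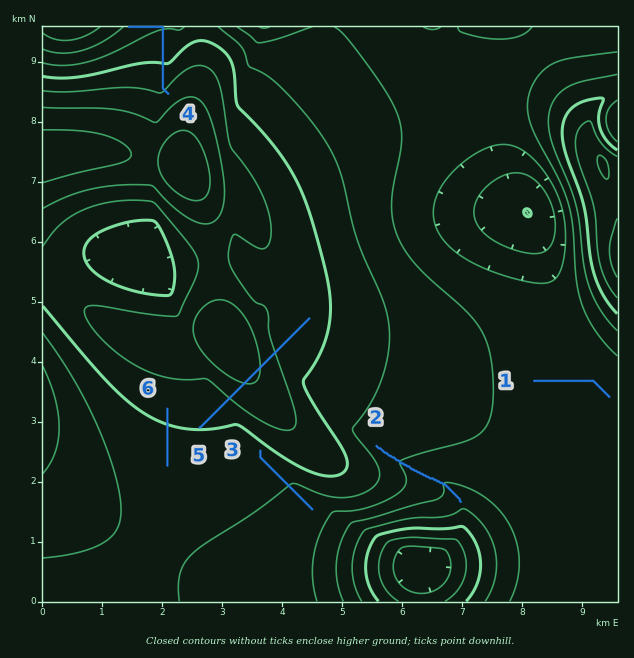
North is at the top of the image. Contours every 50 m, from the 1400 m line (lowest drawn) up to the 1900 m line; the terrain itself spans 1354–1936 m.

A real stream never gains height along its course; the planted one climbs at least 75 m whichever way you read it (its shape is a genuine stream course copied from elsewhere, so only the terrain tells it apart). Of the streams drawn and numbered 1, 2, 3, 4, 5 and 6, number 5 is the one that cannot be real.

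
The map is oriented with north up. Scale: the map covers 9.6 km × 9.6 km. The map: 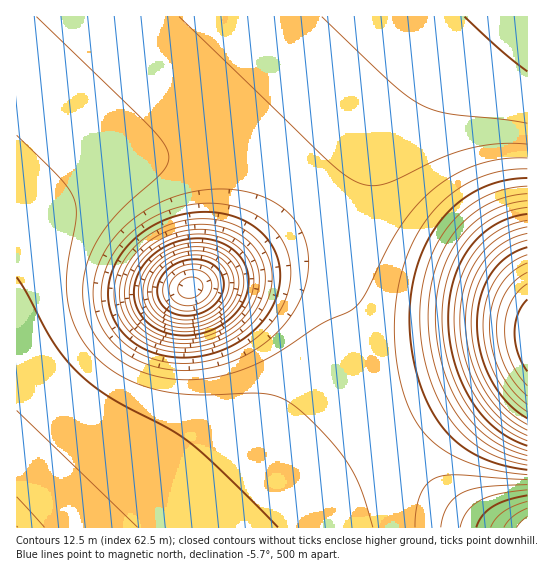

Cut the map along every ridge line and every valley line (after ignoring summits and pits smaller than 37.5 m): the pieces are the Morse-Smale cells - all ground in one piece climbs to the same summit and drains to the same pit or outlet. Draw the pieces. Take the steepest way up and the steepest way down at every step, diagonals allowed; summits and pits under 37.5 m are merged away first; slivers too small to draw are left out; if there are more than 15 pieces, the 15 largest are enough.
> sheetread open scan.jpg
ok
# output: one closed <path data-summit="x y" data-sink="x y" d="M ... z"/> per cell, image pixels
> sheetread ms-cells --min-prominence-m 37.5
<path data-summit="17 527" data-sink="190 287" d="M463 16l-447 1 1 511 245 0 69-61 57-37-23-48-18-64-8-16-14-14-12-5-22-4-49 0-47 7 19-10 39-28 64-62 87-105z"/><path data-summit="527 337" data-sink="190 287" d="M527 16l-62 0-61 65-87 105-64 62-39 28-17 9 45-6 49 0 22 4 17 9 9 10 8 16 18 64 22 47 141-71z"/><path data-summit="527 337" data-sink="527 527" d="M527 359l-92 45-47 26 23 35 28 30 27 20 28 13 34-1z"/><path data-summit="17 527" data-sink="527 527" d="M387 431l-56 36-68 60 230 0-27-12-27-20-28-30z"/>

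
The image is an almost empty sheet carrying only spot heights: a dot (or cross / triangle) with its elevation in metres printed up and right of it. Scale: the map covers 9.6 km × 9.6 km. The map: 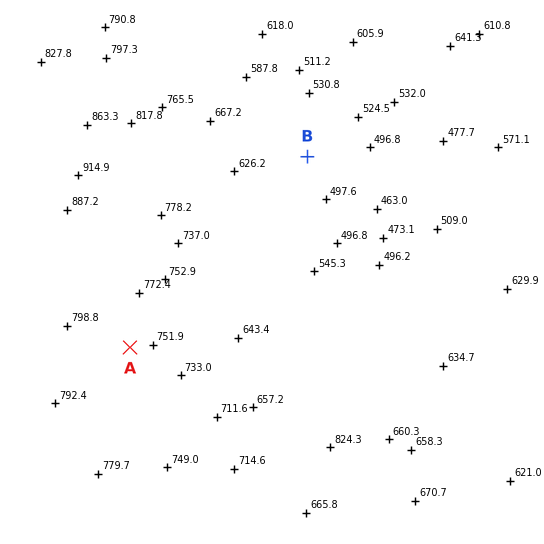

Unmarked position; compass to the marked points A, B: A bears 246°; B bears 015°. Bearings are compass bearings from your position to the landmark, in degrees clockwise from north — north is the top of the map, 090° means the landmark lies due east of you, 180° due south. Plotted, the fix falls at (273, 284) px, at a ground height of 580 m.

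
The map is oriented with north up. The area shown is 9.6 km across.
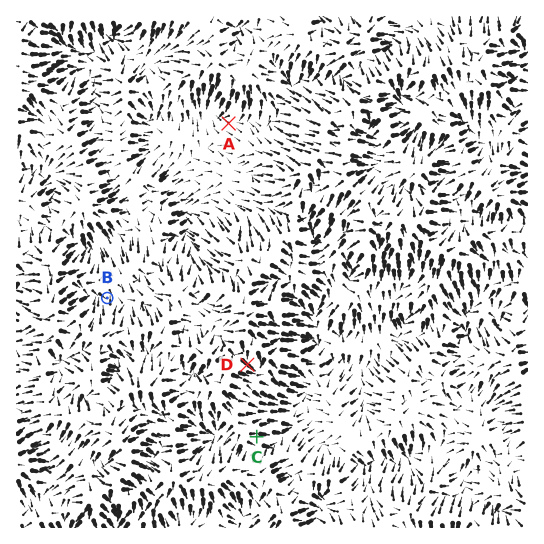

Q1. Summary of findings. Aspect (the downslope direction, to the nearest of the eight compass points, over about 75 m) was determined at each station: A NW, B N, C E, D SE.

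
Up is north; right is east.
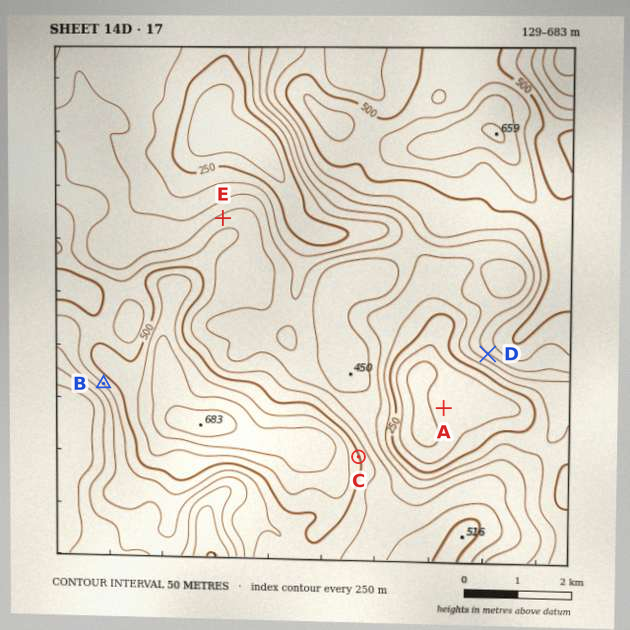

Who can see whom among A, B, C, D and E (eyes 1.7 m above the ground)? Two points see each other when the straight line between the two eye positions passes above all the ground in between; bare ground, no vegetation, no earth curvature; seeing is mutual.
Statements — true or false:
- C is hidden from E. true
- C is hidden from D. false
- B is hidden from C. true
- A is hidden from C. false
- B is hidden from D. true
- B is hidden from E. true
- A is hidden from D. false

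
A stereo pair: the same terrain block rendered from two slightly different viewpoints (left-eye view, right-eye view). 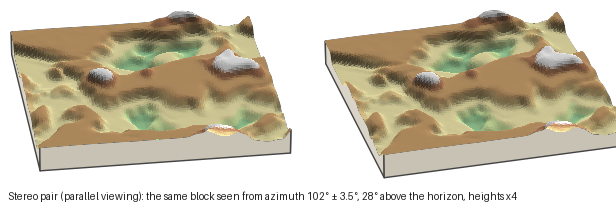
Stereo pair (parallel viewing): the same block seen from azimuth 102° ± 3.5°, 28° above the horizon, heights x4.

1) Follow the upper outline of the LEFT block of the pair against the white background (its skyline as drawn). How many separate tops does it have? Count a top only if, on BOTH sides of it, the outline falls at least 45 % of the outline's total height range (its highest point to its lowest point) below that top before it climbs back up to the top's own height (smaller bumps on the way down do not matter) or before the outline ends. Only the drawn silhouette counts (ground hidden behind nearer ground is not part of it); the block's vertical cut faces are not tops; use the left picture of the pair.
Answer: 0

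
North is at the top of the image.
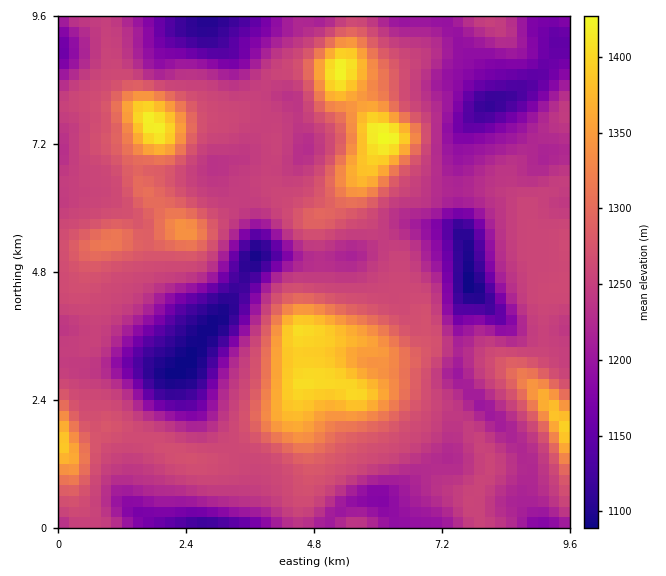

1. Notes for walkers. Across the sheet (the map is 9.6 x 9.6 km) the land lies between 1090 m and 1430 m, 1250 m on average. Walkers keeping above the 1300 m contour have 14.3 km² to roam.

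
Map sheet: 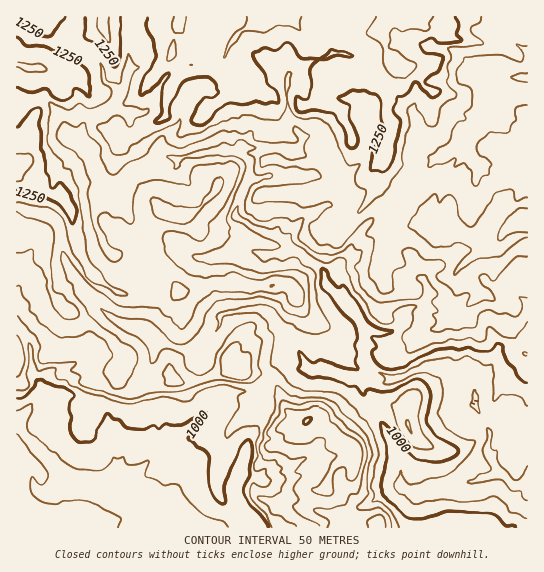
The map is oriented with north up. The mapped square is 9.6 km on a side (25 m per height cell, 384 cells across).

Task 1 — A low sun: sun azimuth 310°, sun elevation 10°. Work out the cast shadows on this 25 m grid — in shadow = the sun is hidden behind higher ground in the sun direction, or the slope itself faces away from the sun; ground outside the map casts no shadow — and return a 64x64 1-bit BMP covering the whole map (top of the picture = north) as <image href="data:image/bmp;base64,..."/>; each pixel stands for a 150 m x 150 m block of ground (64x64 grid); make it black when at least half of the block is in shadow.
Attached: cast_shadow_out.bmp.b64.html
<image width="64" height="64" href="data:image/bmp;base64,Qk0+AgAAAAAAAD4AAAAoAAAAQAAAAEAAAAABAAEAAAAAAAACAAATCwAAEwsAAAIAAAAAAAAA////AAAAAAAAAAAAAAMAAAAAAAAAAwAAAAAAAAAzwAAAAAAAAP/gAAAAAAAAH8AAAAAAAAA/wAAAAAAwAD+DwQAAADMAHwPAAAAAOYAfA8AAAAAYgB4A4AAAABgMHABgAAAAHAAMACAAAAAEAAA4AAAABAABADwAAAHjgAAAPADwD//AAAA4APh//+cAABAAfAA//wAAAAB0AgD+AAAAAPgDAAYAA/+A3gMAB4AQ/8BAAQADgBB/2EAABwMAMD/4gAAHgAAwD7EAAAeCACIAMQAAA8ACAwBhAAAD4Q4BgHEAAwP/ngHgcQAAA//eA+AgAAAAv88AIAAAAAAADgAACAAAAAAGAAAMAAAAAAGAAE4MAAAAA+AYBgxAAAHD4AwGDMAAAALgAAIM4AAAAGAAAADgAAWgMAAAAcAB+ZAYAAgBwAD4CBgADAHAAHgGDAAAAYAAeAAEAAAAAAA4AAQAAAAAABwAA8AAQAQAGwADwAAQBwAIACHAABgHfxAAIcAAPAPv+eAx4AA8Aef7wAHgABwA9/gAAMAAHAA54CQAwAAYwBjgbAAAAAv4GExAAY8AEziYBEABTgAwAFgAQABgAAAETAAAAGMAACQnAAAAb4AADjAAAABHAQAOGAAAAAfxAAwAEAAAA/AADAAYAAAfwAAMAAAAABgAAAQAAAAAAQAAHAAAAAAAgA=="/>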